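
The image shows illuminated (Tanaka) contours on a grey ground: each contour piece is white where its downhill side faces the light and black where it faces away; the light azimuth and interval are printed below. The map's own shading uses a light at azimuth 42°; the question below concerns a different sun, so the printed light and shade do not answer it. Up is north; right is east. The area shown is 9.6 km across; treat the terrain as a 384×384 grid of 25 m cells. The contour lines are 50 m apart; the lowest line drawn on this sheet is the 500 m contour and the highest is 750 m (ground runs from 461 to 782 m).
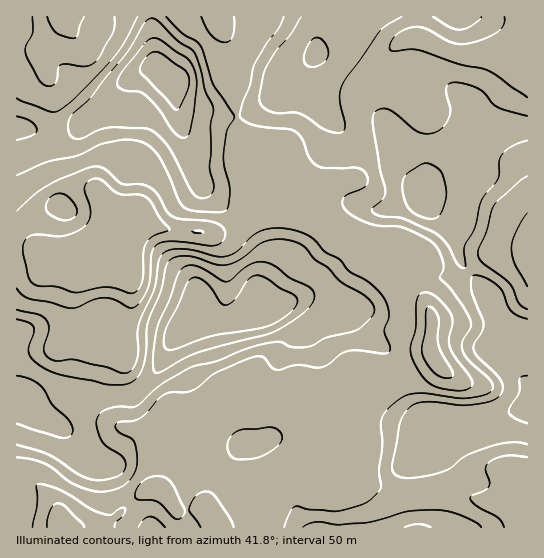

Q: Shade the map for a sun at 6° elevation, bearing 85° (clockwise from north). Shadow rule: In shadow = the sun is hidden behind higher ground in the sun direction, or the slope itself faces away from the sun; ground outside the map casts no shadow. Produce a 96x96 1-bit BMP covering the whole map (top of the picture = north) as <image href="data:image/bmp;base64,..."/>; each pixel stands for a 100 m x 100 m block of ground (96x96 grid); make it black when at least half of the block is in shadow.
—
<image width="96" height="96" href="data:image/bmp;base64,Qk2+BAAAAAAAAD4AAAAoAAAAYAAAAGAAAAABAAEAAAAAAIAEAAATCwAAEwsAAAIAAAAAAAAA////AAAAAAD+AAD8+AAAAAAAA/D+AAD48AAAAAAAA+D+AAB48AAAAAAAAwD+AABw4AAAAAAAAAB+AAAAYAAAAAAAAAAcAAAAAAAAAAAAAAAAAB4AAAAAAAAAAAAAAH8AAAAAAAAAAAAAAP8AAAAAAAAAAAAAAf8AAAAAAAAAAAAAAf8AAAAAAAAAAAAAAf8AAAAAAAAAAAAAAf8AAAAAAAAAAAAAAf8AAAAAAAAAAAAAAP8AAAAAAAAAAAAAB8YAAAAAAAAAAAAAH8AAAAAAAAAAAAAA/8AAAAAAAAAAAAAB/8AAAAAAAAAAAAAB/8AAAAAAAAAAAAADz4AAAAAAAAAAAAAPgAEAAAAAAAAAAAAPAAfAAAAAAAAAAAAeAA/gAAAAAAAAAAA8AAfgAAAAAAAAAAA8AAPwAAAAAAAGAAAYAADwAAAAAAAfAAAAAAB4AAAAAAD+AAAAAAA8AAAAAAH+AAA+AAAeAAAAAAP+AAD+AAAGAAAAAAf8AAD8AAAAAAAAAA/8AAD8AAAAAAAAAB/4AAD8AAAAAAAAAD/4AAD8AAAAAAAAAH/4AAD+AAAAAAAAAP/4AAD+AAAAAAGAA//4AAD+AAAAAAfgB//4AAD+AAAAAAfwB//4AAA8AAAAAAP4B//4AA4AAAAAAAP+B//4AH8AAAAAHAH+A//4AP8AADgAPAD/B//4Af/AADgAPgB/B/nwA//gAAAAfgA+D/BgA//gAAAAfgPgP+AAB//AAAAAfAfh/gAAB//AAAAAfAPD/AAAD//AAAAA+AAD/AAAD/+AAAAA+AAH+AAAH78AAAAB+AAf4AAAPz8AAAAB8AA/wAAAPz4AAAAAYAA/wAAAPz4AAAAAAAA/gAAAfx8AAAAAAAAfAAAAf48AAAAAAAAAAAAAf4cAGAAAAAAAAAAAf8IAfgAAAAAAAAAA/8AA/gAAAAAAAAAA/8AA/gAAAAAAAAAD/8AB/gAAA4AAAAADP8AA/gAAH4AAAAABH8AA/AAAP4AAAAABh/AA/AAAP4AAAAAAg/gAOAAAf4AAAAAAAPwAAAAAf4AAAAAAAAgAAAAA/4AAAAAAAAAAAAAA/wAAAAAAAAAAAAAA/wAAAAAAAAAAAAAB/wAAAAAAAAAAAAAB/wAAAAAAAAAAAAAB/wAAAAAAAAAAAAAB/wAAAAAAAAAAAAAD/wAAAAAAAAAAAAAD/wAAAgAAAAAAAAAD/gAABgAAAAAAAAAH/gAADgAAAAAAAAAH/wAAHgAAAAAAAAAP/wAAPAAAAAAAAAAf/wAAfAAAAAAAAAA//wAAfAAAAAAAAAB//gAAfAAAAAAAAAB//AAAfgAAAAAYAAD//AAAPgAAAAA4AAH//AAAPwAAAAB4AAP/+AAAH4AAAABwAAP/+AAAD8AAAABwAAH/+AAAB+AAAABgAAH/+AAAB+AAAABAAAH/+AAAA/AAAAAAAAH/+AAAAfgAAAAAAAD/+AAAAfwAAAD8AAD/+AAAAH4AAAD8AAD/+AAAAA4AAAD+AAD/+AAAAAAAAPD+AAD8+AAAAAAAAfA="/>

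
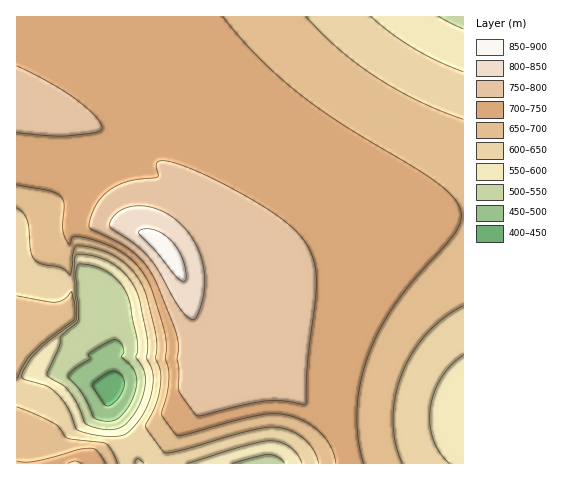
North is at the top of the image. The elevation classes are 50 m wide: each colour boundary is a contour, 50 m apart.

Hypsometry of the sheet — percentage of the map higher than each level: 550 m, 95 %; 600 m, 89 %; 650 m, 78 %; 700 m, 58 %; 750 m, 19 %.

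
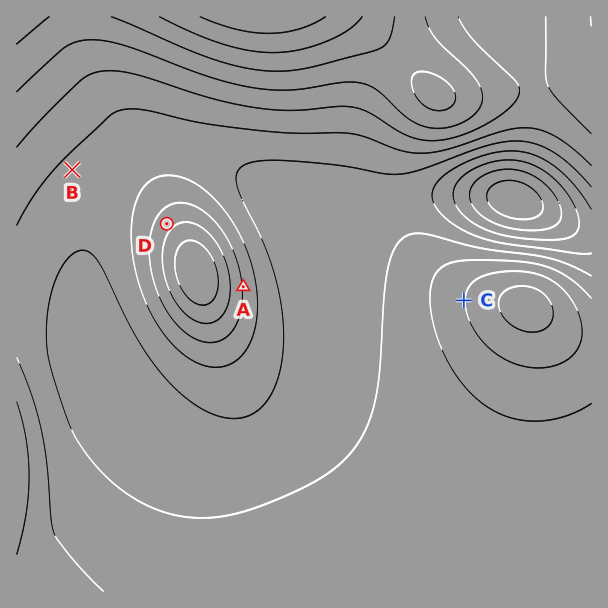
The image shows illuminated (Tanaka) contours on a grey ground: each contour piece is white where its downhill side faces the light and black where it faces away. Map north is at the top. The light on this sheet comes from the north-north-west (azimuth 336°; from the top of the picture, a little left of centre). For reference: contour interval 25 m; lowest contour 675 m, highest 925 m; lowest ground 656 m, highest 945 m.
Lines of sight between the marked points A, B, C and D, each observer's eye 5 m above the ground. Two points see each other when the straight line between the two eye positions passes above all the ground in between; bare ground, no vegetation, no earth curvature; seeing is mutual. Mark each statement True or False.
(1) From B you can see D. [True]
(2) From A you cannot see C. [False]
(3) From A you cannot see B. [True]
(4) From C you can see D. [False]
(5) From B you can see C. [False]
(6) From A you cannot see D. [True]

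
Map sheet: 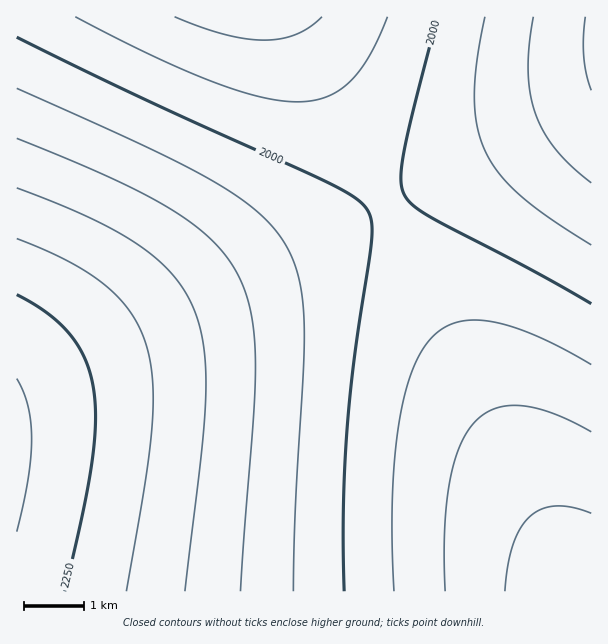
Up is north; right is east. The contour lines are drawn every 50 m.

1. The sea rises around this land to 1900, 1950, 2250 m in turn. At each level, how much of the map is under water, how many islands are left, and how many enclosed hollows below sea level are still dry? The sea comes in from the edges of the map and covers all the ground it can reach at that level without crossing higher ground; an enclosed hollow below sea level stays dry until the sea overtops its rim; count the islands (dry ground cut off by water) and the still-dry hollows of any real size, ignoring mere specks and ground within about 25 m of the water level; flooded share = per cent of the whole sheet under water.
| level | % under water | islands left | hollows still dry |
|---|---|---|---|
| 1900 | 8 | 0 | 0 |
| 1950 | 20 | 0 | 0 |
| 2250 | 94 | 0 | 0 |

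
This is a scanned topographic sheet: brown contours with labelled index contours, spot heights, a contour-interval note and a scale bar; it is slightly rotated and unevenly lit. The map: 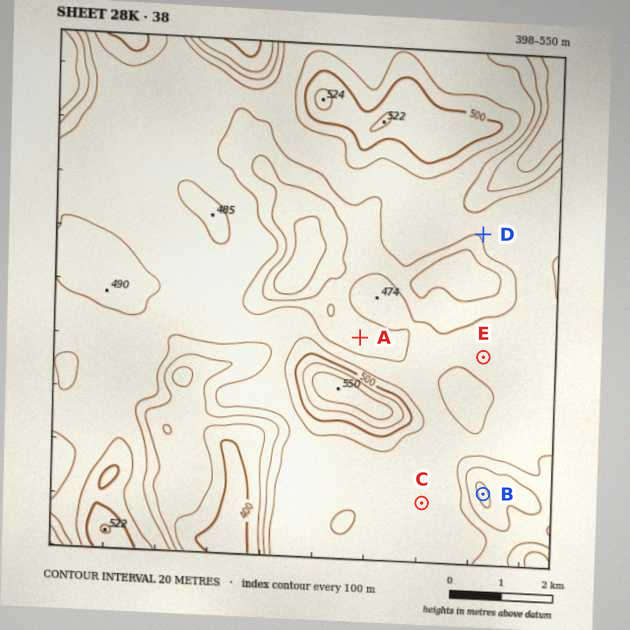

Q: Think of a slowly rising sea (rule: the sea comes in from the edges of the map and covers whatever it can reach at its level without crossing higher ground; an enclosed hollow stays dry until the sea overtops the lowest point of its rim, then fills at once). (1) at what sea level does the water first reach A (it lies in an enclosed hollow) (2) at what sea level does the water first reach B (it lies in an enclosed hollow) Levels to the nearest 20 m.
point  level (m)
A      460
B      440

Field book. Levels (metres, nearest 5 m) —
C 475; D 465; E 470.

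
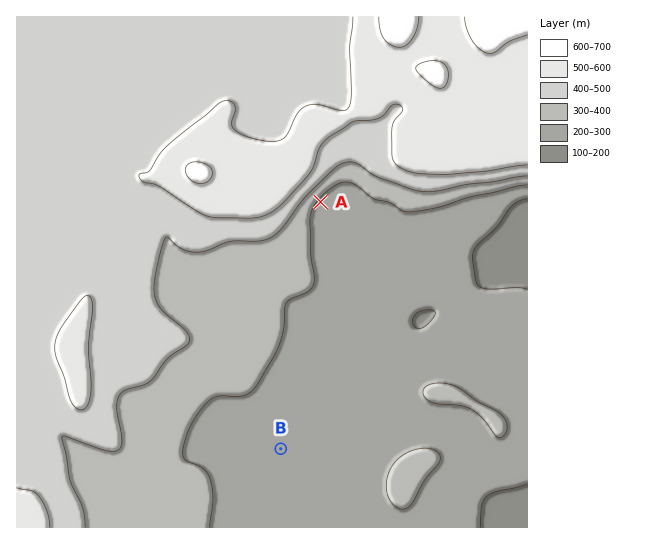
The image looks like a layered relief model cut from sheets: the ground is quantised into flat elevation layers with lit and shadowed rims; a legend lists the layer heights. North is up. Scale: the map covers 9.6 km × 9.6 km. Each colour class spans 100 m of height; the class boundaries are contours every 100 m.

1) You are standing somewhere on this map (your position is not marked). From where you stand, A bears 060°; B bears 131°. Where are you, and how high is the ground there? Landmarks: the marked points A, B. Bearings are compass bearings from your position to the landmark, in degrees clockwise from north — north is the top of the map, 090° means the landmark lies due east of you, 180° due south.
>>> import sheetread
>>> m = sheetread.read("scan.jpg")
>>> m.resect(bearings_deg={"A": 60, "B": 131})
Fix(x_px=126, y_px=314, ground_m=480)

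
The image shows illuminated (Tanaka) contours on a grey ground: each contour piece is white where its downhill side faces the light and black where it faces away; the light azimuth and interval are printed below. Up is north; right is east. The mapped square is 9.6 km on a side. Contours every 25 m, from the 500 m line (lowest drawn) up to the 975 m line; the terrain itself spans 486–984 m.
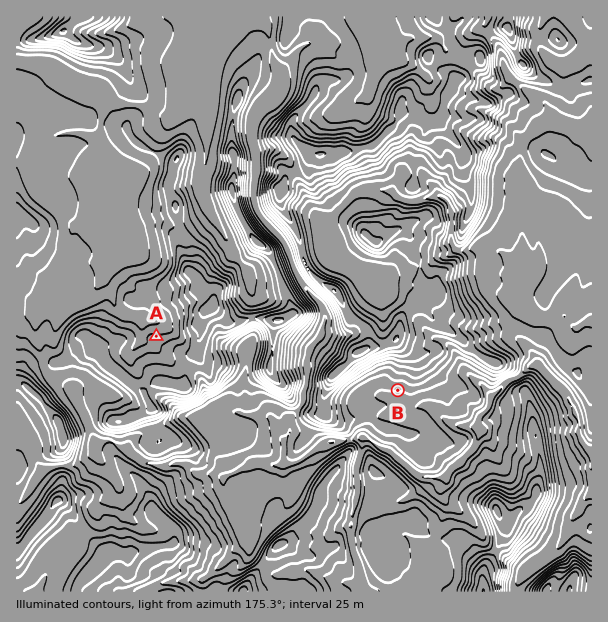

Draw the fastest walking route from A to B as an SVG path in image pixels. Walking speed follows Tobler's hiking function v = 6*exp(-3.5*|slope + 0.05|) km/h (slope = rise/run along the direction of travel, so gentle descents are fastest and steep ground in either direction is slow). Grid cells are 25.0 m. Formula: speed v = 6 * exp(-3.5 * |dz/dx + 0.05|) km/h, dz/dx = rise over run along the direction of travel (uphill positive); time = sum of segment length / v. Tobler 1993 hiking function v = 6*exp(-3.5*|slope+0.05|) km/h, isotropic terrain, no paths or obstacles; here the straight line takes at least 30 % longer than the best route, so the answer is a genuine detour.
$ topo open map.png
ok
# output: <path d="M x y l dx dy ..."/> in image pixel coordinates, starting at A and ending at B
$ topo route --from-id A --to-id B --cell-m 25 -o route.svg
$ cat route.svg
<path d="M156 336l29 29 6 3 12 12 3 6 1 1 3 2 3 0 15-8 6 0 9 5 8 7 3 2 6 0 30 15 4 0 3 1 3 8 6 6 12 6 24 0 3-2 2-1 3-6 3-3 6-3 4-5 24-12 8-7 3-2"/>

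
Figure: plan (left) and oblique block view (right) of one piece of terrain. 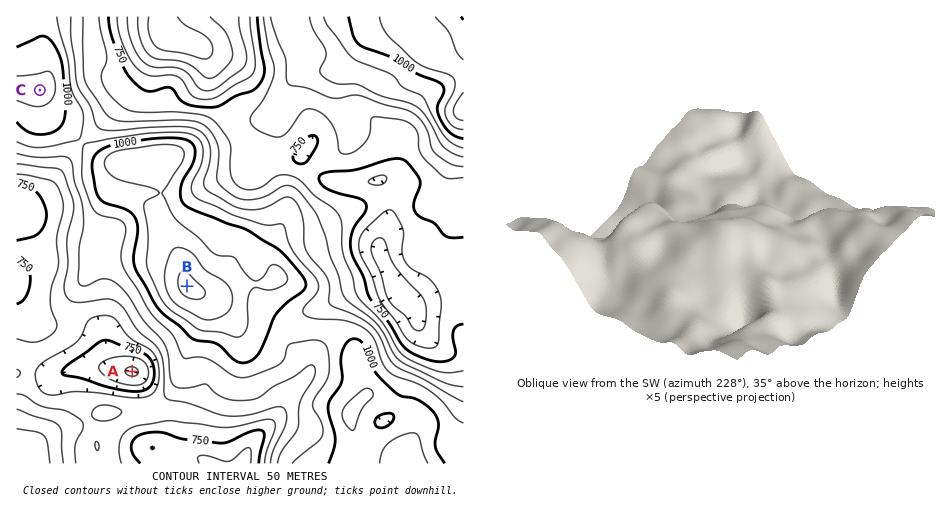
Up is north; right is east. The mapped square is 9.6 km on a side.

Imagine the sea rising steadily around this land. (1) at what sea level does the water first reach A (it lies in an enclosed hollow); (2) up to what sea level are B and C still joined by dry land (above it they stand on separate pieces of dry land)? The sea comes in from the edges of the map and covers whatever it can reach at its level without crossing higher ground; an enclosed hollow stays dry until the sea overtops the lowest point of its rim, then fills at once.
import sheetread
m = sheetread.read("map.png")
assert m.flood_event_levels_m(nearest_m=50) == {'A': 800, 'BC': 950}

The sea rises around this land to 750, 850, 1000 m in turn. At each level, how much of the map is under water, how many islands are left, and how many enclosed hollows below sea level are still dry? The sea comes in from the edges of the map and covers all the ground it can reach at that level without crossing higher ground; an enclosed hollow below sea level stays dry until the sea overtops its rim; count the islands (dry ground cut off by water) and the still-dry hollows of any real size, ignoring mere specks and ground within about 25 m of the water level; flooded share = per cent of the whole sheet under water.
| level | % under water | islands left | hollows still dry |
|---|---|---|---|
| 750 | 16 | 0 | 1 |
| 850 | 46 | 0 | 0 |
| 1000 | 79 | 1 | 0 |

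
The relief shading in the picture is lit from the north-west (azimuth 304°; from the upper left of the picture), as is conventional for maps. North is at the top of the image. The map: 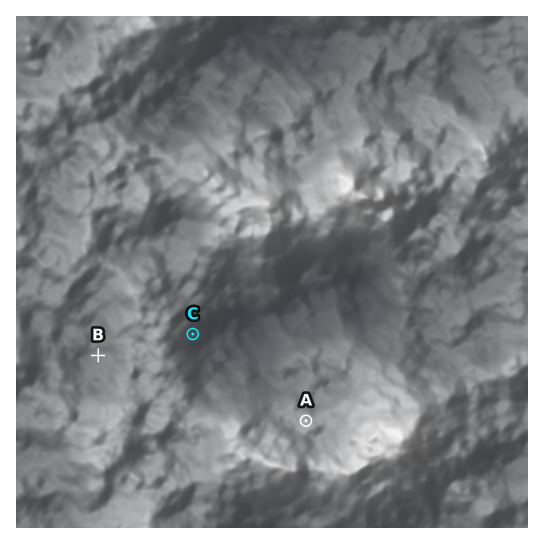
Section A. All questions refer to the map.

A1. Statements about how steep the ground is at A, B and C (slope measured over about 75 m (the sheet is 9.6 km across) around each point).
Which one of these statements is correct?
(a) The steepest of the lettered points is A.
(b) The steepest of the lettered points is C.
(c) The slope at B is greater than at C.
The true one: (b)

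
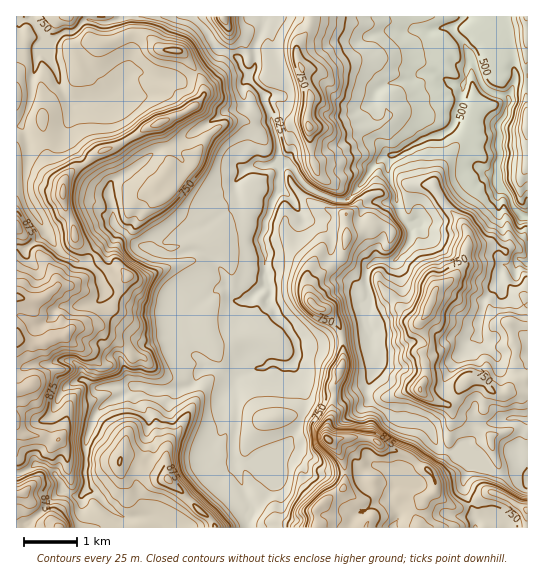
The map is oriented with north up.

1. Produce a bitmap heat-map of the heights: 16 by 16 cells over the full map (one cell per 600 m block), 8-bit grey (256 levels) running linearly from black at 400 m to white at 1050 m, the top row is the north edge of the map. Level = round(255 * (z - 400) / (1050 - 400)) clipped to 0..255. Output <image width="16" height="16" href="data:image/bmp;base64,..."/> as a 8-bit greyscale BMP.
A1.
<image width="16" height="16" href="data:image/bmp;base64,Qk02BQAAAAAAADYEAAAoAAAAEAAAABAAAAABAAgAAAAAAAABAAATCwAAEwsAAAABAAAAAAAAAAAAAAEBAQACAgIAAwMDAAQEBAAFBQUABgYGAAcHBwAICAgACQkJAAoKCgALCwsADAwMAA0NDQAODg4ADw8PABAQEAAREREAEhISABMTEwAUFBQAFRUVABYWFgAXFxcAGBgYABkZGQAaGhoAGxsbABwcHAAdHR0AHh4eAB8fHwAgICAAISEhACIiIgAjIyMAJCQkACUlJQAmJiYAJycnACgoKAApKSkAKioqACsrKwAsLCwALS0tAC4uLgAvLy8AMDAwADExMQAyMjIAMzMzADQ0NAA1NTUANjY2ADc3NwA4ODgAOTk5ADo6OgA7OzsAPDw8AD09PQA+Pj4APz8/AEBAQABBQUEAQkJCAENDQwBEREQARUVFAEZGRgBHR0cASEhIAElJSQBKSkoAS0tLAExMTABNTU0ATk5OAE9PTwBQUFAAUVFRAFJSUgBTU1MAVFRUAFVVVQBWVlYAV1dXAFhYWABZWVkAWlpaAFtbWwBcXFwAXV1dAF5eXgBfX18AYGBgAGFhYQBiYmIAY2NjAGRkZABlZWUAZmZmAGdnZwBoaGgAaWlpAGpqagBra2sAbGxsAG1tbQBubm4Ab29vAHBwcABxcXEAcnJyAHNzcwB0dHQAdXV1AHZ2dgB3d3cAeHh4AHl5eQB6enoAe3t7AHx8fAB9fX0Afn5+AH9/fwCAgIAAgYGBAIKCggCDg4MAhISEAIWFhQCGhoYAh4eHAIiIiACJiYkAioqKAIuLiwCMjIwAjY2NAI6OjgCPj48AkJCQAJGRkQCSkpIAk5OTAJSUlACVlZUAlpaWAJeXlwCYmJgAmZmZAJqamgCbm5sAnJycAJ2dnQCenp4An5+fAKCgoAChoaEAoqKiAKOjowCkpKQApaWlAKampgCnp6cAqKioAKmpqQCqqqoAq6urAKysrACtra0Arq6uAK+vrwCwsLAAsbGxALKysgCzs7MAtLS0ALW1tQC2trYAt7e3ALi4uAC5ubkAurq6ALu7uwC8vLwAvb29AL6+vgC/v78AwMDAAMHBwQDCwsIAw8PDAMTExADFxcUAxsbGAMfHxwDIyMgAycnJAMrKygDLy8sAzMzMAM3NzQDOzs4Az8/PANDQ0ADR0dEA0tLSANPT0wDU1NQA1dXVANbW1gDX19cA2NjYANnZ2QDa2toA29vbANzc3ADd3d0A3t7eAN/f3wDg4OAA4eHhAOLi4gDj4+MA5OTkAOXl5QDm5uYA5+fnAOjo6ADp6ekA6urqAOvr6wDs7OwA7e3tAO7u7gDv7+8A8PDwAPHx8QDy8vIA8/PzAPT09AD19fUA9vb2APf39wD4+PgA+fn5APr6+gD7+/sA/Pz8AP39/QD+/v4A////AMezl5qZp4FphcnBsrCfiZG/o5artIVkY2qZvrGxlHxpwrqVr6ZzYmNjpsy1i21uY8uzg4yCe2Bqa5SMb2h6c2verYl1cGddXFx2d2SPhYV938y5nXdjYVxZaHRbiXdqc+HYxqhtZGBbXYRnYJSDZnDd1764eWZgVm+MXWR9mGdYwLy2l3JqZVhmem1WVXJwS6+9m4d6a2VYYGh2ZkNaVC+nxZSVn3thW1JgVktOTCoknq20oJqZZldUd1c0OTclLpmWmai5noBkaYNRQTMqKC+XkI+QnLCFXWuCUUE2KScnjpGZlaKfbF52fVZDMyslL4qRlJWTdXRib3FQPjEqLjY="/>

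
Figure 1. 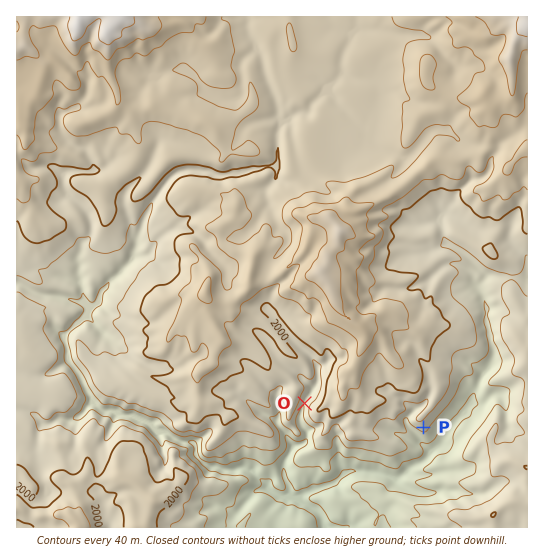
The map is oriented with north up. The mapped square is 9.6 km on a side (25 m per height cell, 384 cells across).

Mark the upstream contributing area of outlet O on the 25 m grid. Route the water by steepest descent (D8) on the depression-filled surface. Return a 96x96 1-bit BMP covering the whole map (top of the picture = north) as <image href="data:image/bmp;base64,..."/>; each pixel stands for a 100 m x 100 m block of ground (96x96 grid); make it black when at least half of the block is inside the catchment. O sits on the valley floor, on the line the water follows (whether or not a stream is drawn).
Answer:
<image width="96" height="96" href="data:image/bmp;base64,Qk2+BAAAAAAAAD4AAAAoAAAAYAAAAGAAAAABAAEAAAAAAIAEAAATCwAAEwsAAAIAAAAAAAAA////AAAAAAAAAAAAAAAAAAAAAAAAAAAAAAAAAAAAAAAAAAAAAAAAAAAAAAAAAAAAAAAAAAAAAAAAAAAAAAAAAAAAAAAAAAAAAAAAAAAAAAAAAAAAAAAAAAAAAAAAAAAAAAAAAAAAAAAAAAAAAAAAAAAAAAAAAAAAAAAAAAAAAAAAAAAAAAAAAAAAAAAAAAAAAAAAAAAAAAAAAAAAAAAAAAAAAAAAAAAAAAAAAAAAAAAAAAAAAAAAAAAAAAAAAAAAAAAAAAAAAAAAAAAAAAAAAAAAAAAAAAAAAAAAAAAAAAAAAAAAAAAAAAAAAAAAAAAAAAAAAAAAAAAAAAAAAAAAAAAAAAAAAAAAAAAAAAAAAAAAAAAAAAAAgAAAAAAAAAAAAAADwAAAAAAAAAAAAAAP+AAAAAAAAAAAAAAP+AAAAAAAAAAAAAAP+AAAAAAAAAAAAAAP/AAAAAAAAAAAAAAf/AAAAAAAAAAAAAB//gAAAAAAAAAAAAH//gAAAAAAAAAAAAP//wAAAAAAAAAAAAf//wAAAAAAAAAAAAf//4AAAAAAAAAAAA///4AAAAAAAAAAAf///4AAAAAAAAAAA////4AAAAAAAAAAB////4AAAAAAAAAAB////gAAAAAAAAAAD////AAAAAAAAAAAD///+AAAAAAAAAAAD///8AAAAAAAAAAAAH//8AAAAAAAAAAAAD//8AAAAAAAAAAAAB//4AAAAAAAAAAAAB//4AAAAAAAAAAAAAD/wAAAAAAAAAAAAAB/gAAAAAAAAAAAAAA/gAAAAAAAAAAAAAAPwAAAAAAAAAAAAAAHwAAAAAAAAAAAAAAD4AAAAAAAAAAAAAAD8AAAAAAAAAAAAAAB8AAAAAAAAAAAAAAB8AAAAAAAAAAAAAAB+AAAAAAAAAAAAAAA8AAAAAAAAAAAAAAA4AAAAAAAAAAAAAAAAAAAAAAAAAAAAAAAAAAAAAAAAAAAAAAAAAAAAAAAAAAAAAAAAAAAAAAAAAAAAAAAAAAAAAAAAAAAAAAAAAAAAAAAAAAAAAAAAAAAAAAAAAAAAAAAAAAAAAAAAAAAAAAAAAAAAAAAAAAAAAAAAAAAAAAAAAAAAAAAAAAAAAAAAAAAAAAAAAAAAAAAAAAAAAAAAAAAAAAAAAAAAAAAAAAAAAAAAAAAAAAAAAAAAAAAAAAAAAAAAAAAAAAAAAAAAAAAAAAAAAAAAAAAAAAAAAAAAAAAAAAAAAAAAAAAAAAAAAAAAAAAAAAAAAAAAAAAAAAAAAAAAAAAAAAAAAAAAAAAAAAAAAAAAAAAAAAAAAAAAAAAAAAAAAAAAAAAAAAAAAAAAAAAAAAAAAAAAAAAAAAAAAAAAAAAAAAAAAAAAAAAAAAAAAAAAAAAAAAAAAAAAAAAAAAAAAAAAAAAAAAAAAAAAAAAAAAAAAAAAAAAAAAAAAAAAAAAAAAAAAAAAAAAAAAAAAAAAAAAAAAAAAAAAAAAAAAAAAAAAAAAAAAAAAAAAAAAAAAAAAAAAAAAAAAAAAAAAAAAAAAAAAAAAAAAAAAAAAA="/>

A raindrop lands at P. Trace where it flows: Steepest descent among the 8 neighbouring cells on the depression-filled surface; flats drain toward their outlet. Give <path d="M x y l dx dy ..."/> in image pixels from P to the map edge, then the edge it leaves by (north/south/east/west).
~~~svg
<path d="M423 427l0 6-2 2 0 7 8 8 1 0 0 4-5 7-4 2-3 0-5 3-15 13-19-5-1-1-7 0-1-2-21 0-8 6-7 6-7 3-4 0-4 3-5 0-12 6 0 4 1 3 7 5 4 2 7 6 2 7 0 5"/>
exit: south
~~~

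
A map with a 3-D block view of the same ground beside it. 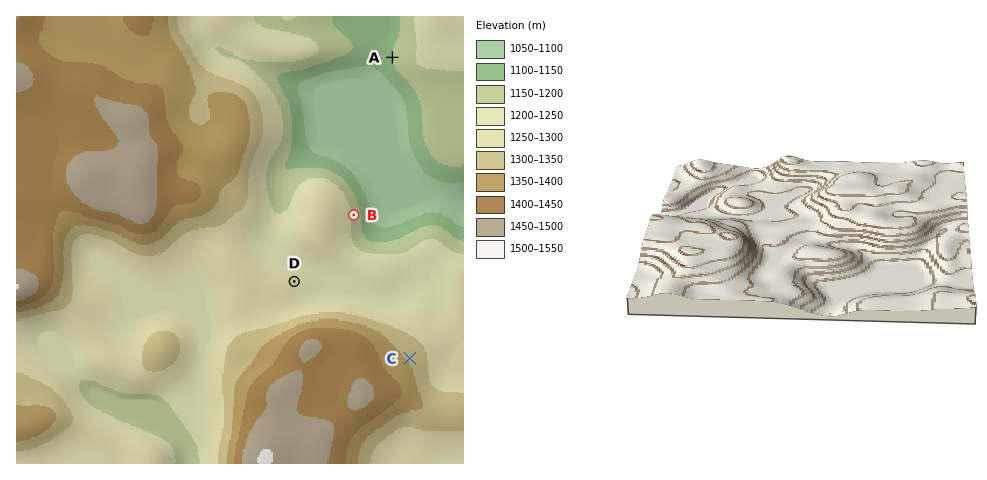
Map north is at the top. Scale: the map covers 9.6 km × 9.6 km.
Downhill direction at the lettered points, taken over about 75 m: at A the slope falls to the W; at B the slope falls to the E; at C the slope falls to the NE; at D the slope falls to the NE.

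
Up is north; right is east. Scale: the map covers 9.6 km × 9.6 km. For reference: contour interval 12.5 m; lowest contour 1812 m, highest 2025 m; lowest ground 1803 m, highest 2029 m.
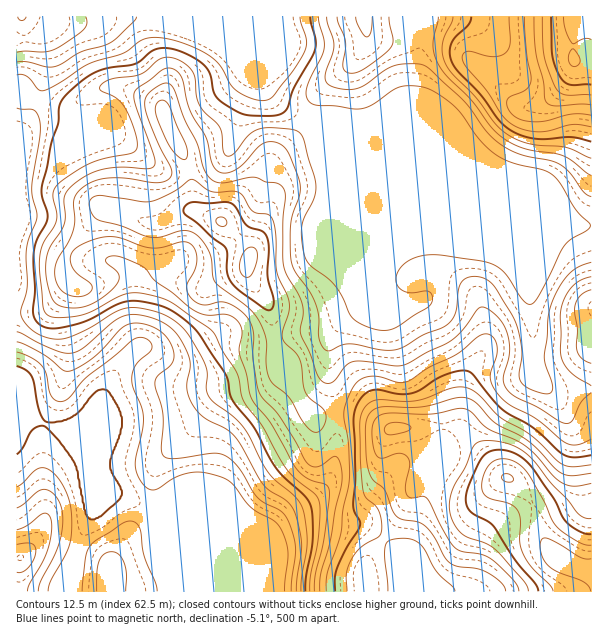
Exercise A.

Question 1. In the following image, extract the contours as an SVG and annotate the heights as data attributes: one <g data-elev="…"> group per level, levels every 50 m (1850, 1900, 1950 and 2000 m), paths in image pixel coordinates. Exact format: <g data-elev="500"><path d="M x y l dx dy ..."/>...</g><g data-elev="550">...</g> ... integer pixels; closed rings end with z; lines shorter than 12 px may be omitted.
<g data-elev="1850"><path d="M27 591l3-7 12-21 6-14 3-16 0-14-3-5-4-1-16 12-11 5"/><path d="M17 332l36 17 16 4 6-1 8-4 29-25 14-8 11 0 15 3 11 5 10 7 9 11 7 18 1 9-3 21 2 9 5 9 10 11 21 10 8 6 7 10 23 40 7 7 17 10 7 9 5 18 3 17-6 46"/><path d="M137 17l-3 4-23 21-7 4-23 6-24 14-9 1-21-5-10 0"/></g><g data-elev="1900"><path d="M591 262l-13 5-10 8-9 13-8 18-3 11-1 21-3 18 1 9 8 21-1 5-3 3-6-1-10-3-8-4-4-4-2-8 3-24-6-27-22-37-8-7-7-2-11 0-7 5-3 8-2 22-7 11-8 5-19 8-18 11-9 3-9 0-38-6-21 7-4-4-4-8 0-22-4-15-7-12-13-18-4-11 0-39 8-25 1-9-2-12-11-26-9-7-6-1-6 0-8 5-13 15-8 7-9 4-9-1-4-4-3-4-6-27-16-27-7-29-5-9-7-4-7 1-28 21-2 5 1 7 18 51 2 12-6 4-29-2-21 3-16 8-15 11-4 9 1 18-1 8-14 24-4 10 0 17 4 19 6 9 10 4 15 0 15-5 14-11 9-10-1-8-12-12 2-4 8-1 12 4 16 7 11 14 40 30 12 4 20 0 10 6 4 5 1 6-3 16 1 6 6 18 3 20 3 8 19 23 26 47 12 9 17 6 3 4 0 9-4 35-10 42-1 16"/><path d="M327 17l7 28-1 8-8 22 1 6 3 4 13 4 14 0 9-4 19-14 9-5 14-2 16 1 8 5 33 31 22 30 11 10 10 8 12 5 32 7 9 3 10 9 14 19 7 5"/></g><g data-elev="1950"><path d="M388 591l-3-34 1-12 4-5 14-2 9 2 8 5 15 25 17 17 2 4"/><path d="M591 465l-19 2-11-3-28-27-32-19-22-23-12-7-8-1-7 1-36 13-14 0-22-1-9 2-8 8-3 10 2 59 3 17 10 9 4 7 3 18-2 6-18 11-10 11-6 15 1 18"/><path d="M244 276l4 1 2-1 5-9 2-13-3-6-5-1-3 2-5 9-1 11z"/><path d="M219 225l3 2 4-2 1-3-2-3-4-2-5 2 0 3z"/><path d="M509 17l1 25-1 6-3 5-6 3-8 1-24-6-4 2-2 4 4 9 21 26 14 22 12 11 18 6 15 0 27-7 18 3"/></g><g data-elev="2000"><path d="M591 534l-12-3-13-10-13-24-20-29-11-10-10-6-11-2-10 1-8 5-5 9-10 23-2 10 1 8 6 7 15 8 6 5 21 34 20 24 3 7"/><path d="M551 17l1 38 8 21 4 6 5 2 22 1"/></g>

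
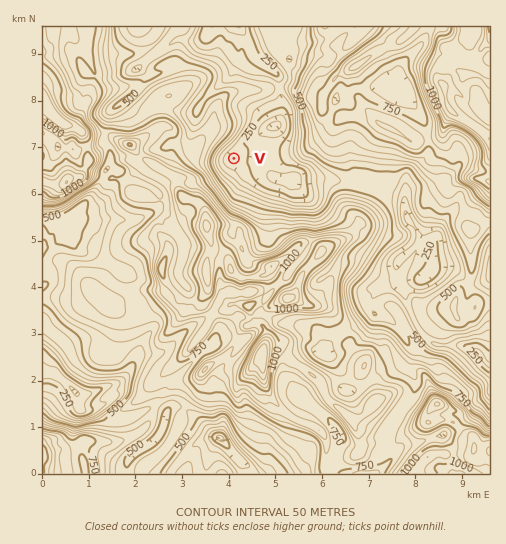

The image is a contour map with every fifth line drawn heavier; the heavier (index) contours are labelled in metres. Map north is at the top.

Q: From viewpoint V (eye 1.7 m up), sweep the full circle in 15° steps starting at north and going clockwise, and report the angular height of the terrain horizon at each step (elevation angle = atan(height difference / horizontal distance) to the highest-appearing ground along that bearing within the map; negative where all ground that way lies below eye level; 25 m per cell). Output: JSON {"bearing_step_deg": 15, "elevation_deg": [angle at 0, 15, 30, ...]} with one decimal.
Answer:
{"bearing_step_deg": 15, "elevation_deg": [17.4, 7.7, 3.7, 10.0, 13.1, 11.5, 8.7, 4.9, 10.3, 16.3, 18.2, 18.5, 23.6, 28.9, 33.0, 32.8, 31.8, 28.0, 27.8, 29.0, 29.5, 29.3, 27.8, 24.1]}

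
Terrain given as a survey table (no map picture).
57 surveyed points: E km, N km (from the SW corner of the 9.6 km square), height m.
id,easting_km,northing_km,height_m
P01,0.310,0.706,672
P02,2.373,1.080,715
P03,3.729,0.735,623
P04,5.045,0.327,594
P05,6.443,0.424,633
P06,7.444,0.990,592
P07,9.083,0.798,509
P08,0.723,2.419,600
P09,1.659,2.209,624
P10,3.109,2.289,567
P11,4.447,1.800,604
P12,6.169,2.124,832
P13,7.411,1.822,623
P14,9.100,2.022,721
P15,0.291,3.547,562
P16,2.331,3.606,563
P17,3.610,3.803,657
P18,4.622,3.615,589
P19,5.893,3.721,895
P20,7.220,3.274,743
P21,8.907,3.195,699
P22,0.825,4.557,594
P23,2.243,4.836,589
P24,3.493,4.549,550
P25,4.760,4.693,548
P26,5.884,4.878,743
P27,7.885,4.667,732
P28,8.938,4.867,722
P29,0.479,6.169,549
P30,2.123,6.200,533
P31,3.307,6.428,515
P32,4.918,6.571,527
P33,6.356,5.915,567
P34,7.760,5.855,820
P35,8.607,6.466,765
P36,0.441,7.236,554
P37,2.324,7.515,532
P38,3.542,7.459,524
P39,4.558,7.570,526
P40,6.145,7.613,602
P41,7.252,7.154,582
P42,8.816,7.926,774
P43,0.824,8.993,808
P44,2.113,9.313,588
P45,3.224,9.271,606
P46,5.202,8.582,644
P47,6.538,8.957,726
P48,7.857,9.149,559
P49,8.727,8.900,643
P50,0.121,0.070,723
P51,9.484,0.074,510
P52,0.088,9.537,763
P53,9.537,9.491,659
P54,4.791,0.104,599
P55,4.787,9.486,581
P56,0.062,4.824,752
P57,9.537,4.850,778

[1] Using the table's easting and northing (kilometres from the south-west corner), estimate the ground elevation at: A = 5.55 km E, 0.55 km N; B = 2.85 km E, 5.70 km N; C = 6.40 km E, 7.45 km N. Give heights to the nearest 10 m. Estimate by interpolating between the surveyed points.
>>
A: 700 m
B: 570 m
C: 560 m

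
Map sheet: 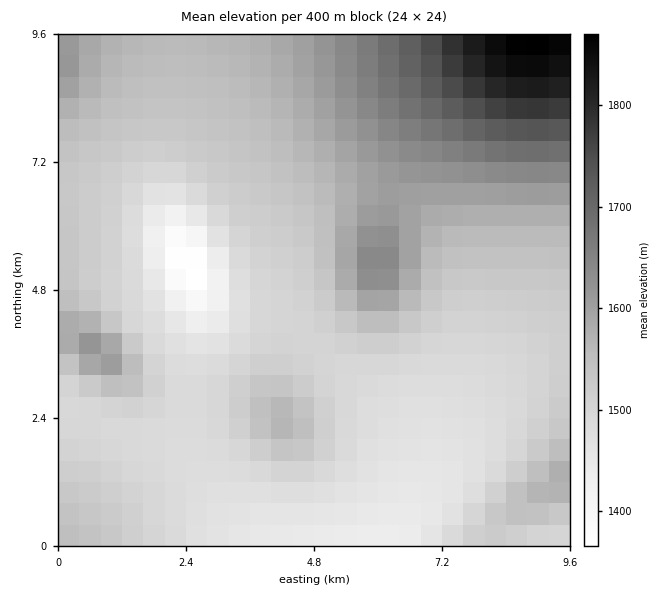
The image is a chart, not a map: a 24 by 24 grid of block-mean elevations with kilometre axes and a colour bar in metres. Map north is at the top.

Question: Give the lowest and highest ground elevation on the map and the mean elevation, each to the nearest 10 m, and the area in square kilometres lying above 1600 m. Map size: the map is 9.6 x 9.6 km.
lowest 1350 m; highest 1880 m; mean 1540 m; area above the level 16.1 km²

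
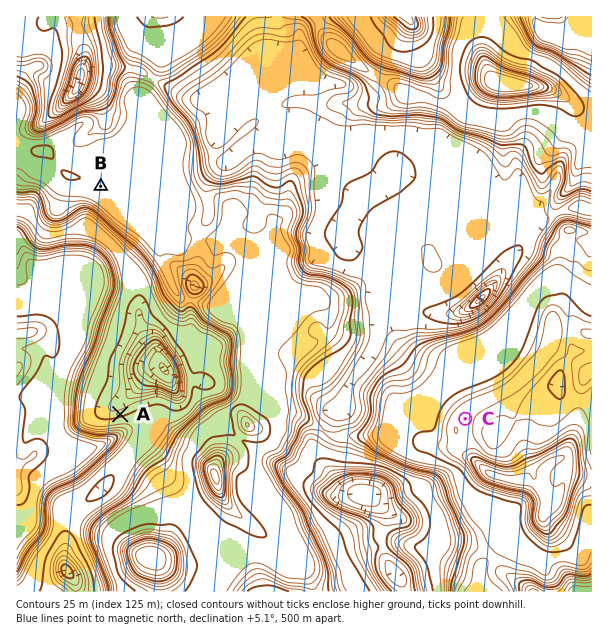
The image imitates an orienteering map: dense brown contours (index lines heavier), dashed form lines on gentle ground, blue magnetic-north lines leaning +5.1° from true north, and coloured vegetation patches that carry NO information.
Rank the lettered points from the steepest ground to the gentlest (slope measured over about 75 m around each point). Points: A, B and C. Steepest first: A C B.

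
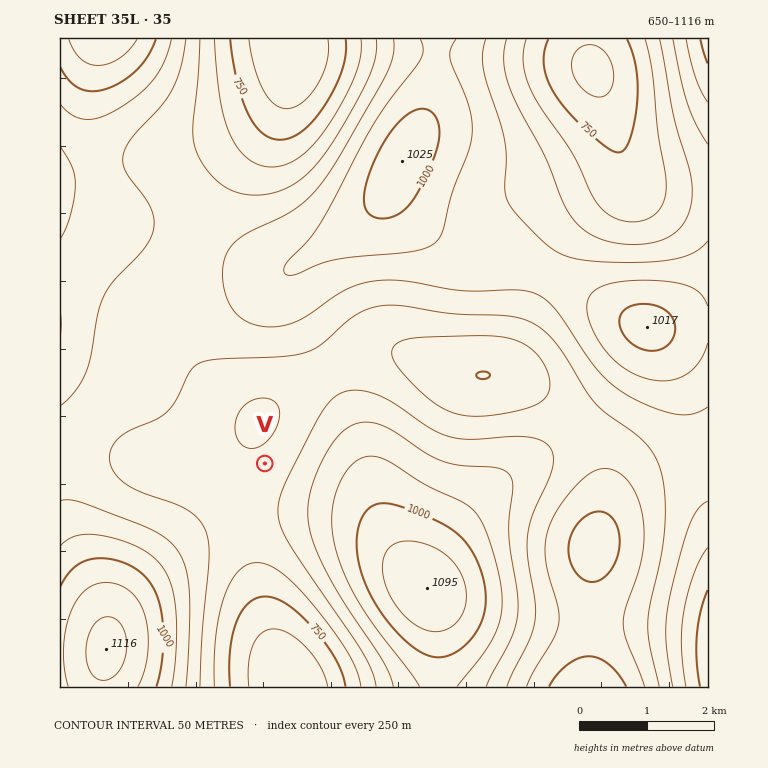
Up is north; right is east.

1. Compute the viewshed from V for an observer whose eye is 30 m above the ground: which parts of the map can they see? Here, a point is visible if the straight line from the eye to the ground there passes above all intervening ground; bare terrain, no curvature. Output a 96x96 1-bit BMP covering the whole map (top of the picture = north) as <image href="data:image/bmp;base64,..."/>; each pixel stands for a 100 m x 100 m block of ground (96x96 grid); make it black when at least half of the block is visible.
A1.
<image width="96" height="96" href="data:image/bmp;base64,Qk2+BAAAAAAAAD4AAAAoAAAAYAAAAGAAAAABAAEAAAAAAIAEAAATCwAAEwsAAAIAAAAAAAAA////AAAAAAAAAf4AAAAAAAAAAAAAA/4AAAAAAAAAAAAAB/4AAAAAAAAAAAAAD/4AAAAAAAAAAAAAH/4AAAAAAAAAAAAAH/4AAAAAAAAAAAAAP/4AAAAAAAAAAAAAP/4AAAAAAAAAAAAAf/4AAAAAAAAAAAAAf/4AAAAAAAAAAAAA//4AAAAAAAAAAAAA//4AAAAAAAAAAAAA//8AAAAAAAAAAAAB//8AAAAAAAAAAAAB//8AAAAAAAAAAAAD//8AAAAAAAAAAAAD//8AAB8AAAAAAAAD//+AAD8AAAAAAAAH//+AAH+AAAAAAAAH//+AAP8AAAAAAAAP//+AAf8AAAAAAAAP///AA/4AAAAAAAAP///AB/wAAAAAAAAf///gH/gAAAAAAAAf///wP/AAAAAAAAA///////AAAAAAAAA//////+AAAAAAAAB//////+AAAAAAAAB//////+AAAAAAAAB//////+AAAAAAAAD//////+AAAAAAAAD//////+AAAAAAAAD//////+AAAAAAAAD//////+AAAAAAAAD//////+AAAAAAAAD//////8AAAAAAAAD//////8AAAAAAAAD//////8AAAAAAAAD//////4AAAAAAAAD//////4AAAAAAAAD//////4AAAAAAAAD//////wAAAAAAAAD//////wAAAAAAAAD//////wAAAAAAAAD//////wAAAAAAAAD//////wAAAAAAAAD//////wAAAAAAAAD//////wAAAAAAAAD/+H///4AAAAAAAAD/+D///4AAAAAAAAD/8B///8AAAAAAAAD/8A///+AAAAAAAAD/8Af///AAAAAAAAD/+Af///gAAAAAAAD/+AP///4AAAAAAAD//AH////AAAAAAAD//gB/////AAAAAAD//gAf////8AAAAAD//wAD/////AAAAAA//4AAf////4AAAAAf/4AAH////8AAAAAP/4AAB////8AAAAAP/8AAA///+AAAAAAH/8AAAf//wAAAAAAD/4AAAf//AAAAAAAD/4AAAP/+AAAAAAAB/4AAAH/8AAAAAAAA/4AAAD/4AAAAAAAAPwAAAD/wAAAAAAAABAAAAB/gAAAAAAAAAAAAAA/AAAAAAAAAAAAAAAeAAAAAAAAAAAAAAAAAAAAAAAAAAAAAAAAAAAAAAAAAAAAAAAAAAAAAAAAAAAAAAAAAAAAAAAAAAAAAAAAAAAAAAAAAAAAAAAAAAAAAAAAAAAAAAAAAAAAAAAAAAAAAAAAAAAAAAAAAAAAAAAAAAAAAAAAAAAAAAAAAAAAAAAAHwAAAAAAAAAAAAAAf4AAAAAAAAAAAAAA/4AAAAAAAAAAAAAB/8AAAAAAAAAAAAAD/8AAAAAAAAAAAAAD/+AAAAAAAAAAAAAD/+AAAAAAAAAAAAAD//AAAAAAAAAAAAAB//AAAAAAAAAAAAAB//AAAAAAAAAAAAAA//gAAAAAAAAAAAAA//gAAAAAAAAAAAAAf/gAAAAAAAAAAAAAf/gAAAAAAAAAAAAA="/>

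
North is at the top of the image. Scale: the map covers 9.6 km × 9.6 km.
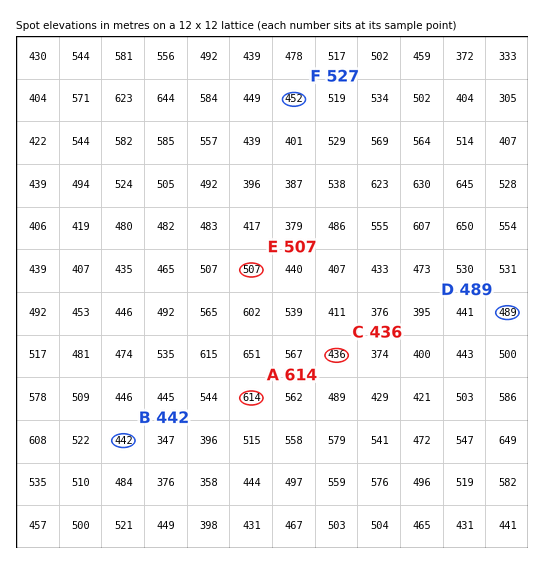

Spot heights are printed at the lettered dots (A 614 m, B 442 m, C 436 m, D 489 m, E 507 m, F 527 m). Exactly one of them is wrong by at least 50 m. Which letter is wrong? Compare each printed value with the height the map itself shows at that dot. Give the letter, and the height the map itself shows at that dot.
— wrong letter F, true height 452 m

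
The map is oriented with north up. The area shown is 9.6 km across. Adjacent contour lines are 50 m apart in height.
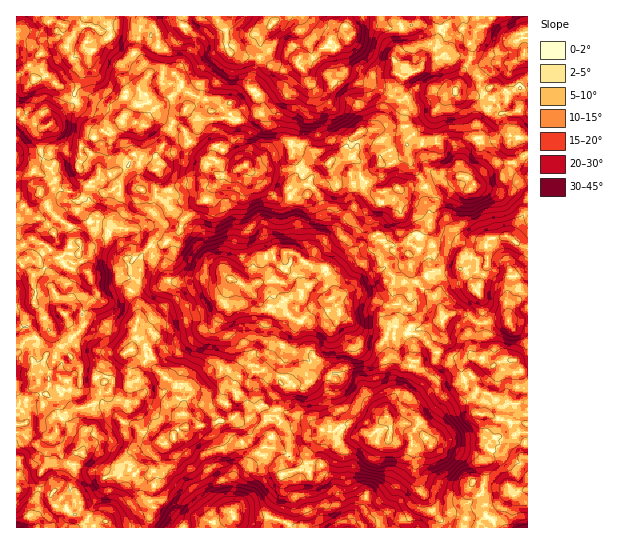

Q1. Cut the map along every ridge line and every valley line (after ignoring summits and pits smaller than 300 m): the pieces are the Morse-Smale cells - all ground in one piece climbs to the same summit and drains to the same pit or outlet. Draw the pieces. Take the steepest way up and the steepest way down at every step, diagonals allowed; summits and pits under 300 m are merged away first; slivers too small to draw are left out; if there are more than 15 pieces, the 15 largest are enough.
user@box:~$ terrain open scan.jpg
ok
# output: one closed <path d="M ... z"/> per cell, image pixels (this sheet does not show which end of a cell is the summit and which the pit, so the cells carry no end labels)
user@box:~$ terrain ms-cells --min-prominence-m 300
<path d="M229 16l-28 0-10 4-6 9 0-8 8-4-11-1-17 8-14 9-18-6-22 0-3-2 3 10-22 19-1 11-12 24-3 14-33 28 0 19 5 15 7 5 4 16 6 5 16 4 6 6 1 8 5 6 7 0-4-2-5-14 0-12 3-4 8-6 7 0 8-4 6 12-1 12-7 14-7 6-8 0 0 10-4 10-6 6-6 0 1 2 15-1 9-5 3-8 5-3 21 3 5 8 9 8 6-4 10 1 15-13 3-10 9-8 3-6 12-8 4-9 8-9-1-6 12 0 16-10 31 32 29-1 11-12 9-4 5-5 0-4 7 13 15 0 9-5 17 13 19-4-3 13 5 8 3 18 5 10 0 6 7 4 5-12 8-10-9-15-12-11-6-10 22-1 10-5 13-2 12-5 8 1 8 7 11-12 12-8 18-1 13-9 0-27-10 10-3-2-1 1-2-2 1-12-2-1 2-7-16-1-7-2-6-5-5-9-20-1-4-4-10 3-7-3-24-1-9 8-7 1-28-16-9-1-17-13-1-11-6-10 10-12-8 0-18 12-6 7-14 1-4 6-14 6-9-2-16-10-12 0-16-4-3-6 0-24z"/><path d="M527 213l-6 5-5 12-6 6-21 3-4 8-6 1-7 7-1 10-6 4-12 3-22 0-2-14-4-6-10-5-6 7 2 15 4 12 20 17 5 8 3 13-27 12-3 10 0 20-5 18-4 8-9 8-7 11-1 11-14 18-16-4-8-6-7 0-7 6-12 0-15 26 1 13-11-1-15 6-9-14-13-6-6-6-4-7-2-11-14-15-9 5-5-1-15 5-25 3-6 5-2 7-9 5-7 14 0 7-8 9 4 8-2 14 2 10-4 8-1 12 379 1z"/><path d="M103 16l-87 1 1 511 130 0 2-13 4-8-2-5 2-19-4-8 8-9 0-7 7-14 9-5 2-7 10-7-2-13 1-10 5-6-1-10-22-8-10-10-5-18-4-3-15 1 4-10-1-10 4-11 0-13-4-15 6-21-1-10 8-13-8-7-5-8-12-3-12 1-5 10-12 6-12 0-1-2 6 0 6-6 4-10 0-10-10-6-3-10-6-6-16-4-6-5-4-16-7-5-5-15 0-19 33-28 3-14 12-24 1-11 22-19-2-8z"/><path d="M407 244l-20 1-12 8-15 14-7 18-7 7-12 5-1-8-6-15-6-5-7 0-23-17-22 1-4 9 8 17-27 8-16-8-13 2-12-2-35 2-3-3-3-11-8-6-7-14-9 12 1 10-6 21 4 15 0 13-4 11 1 10-4 10 15-1 4 3 5 18 10 10 22 8 1 10-5 6-1 10 3 14 20-2 15-5 5 1 9-5 11 4 15-15 2 0 10 6 6-2 11 6 17 4 16 12 12 0 7-6 7 0 8 6 16 4 14-18 1-11 7-11 9-8 4-8 5-18 0-20 3-10 27-12-3-13-5-8-20-17-4-12 0-12-3-3z"/><path d="M527 16l-297 0-3 7 0 24 3 6 16 4 12 0 16 10 9 2 14-6 4-6 14-1 6-7 18-12 8 0-10 12 6 10 1 11 17 13 9 1 28 16 7-1 9-8 24 1 7 3 10-3 4 4 20 1 5 9 6 5 7 2 19 0-5 8 2 1-1 9 2 0 4 6 10-11z"/><path d="M246 165l-16 10-12 0 1 6-8 9-4 9-8 4-16 18-3 10-15 13-10-1-6 3 4 11 11 10 3 11 3 3 12 0 8-2 27 2 13-2 20 8 7-4 14-2 2-2-8-17 4-9 22-1 23 17 7 0 6 5 6 15 1 8 12-5 7-7 7-18 15-14 12-8 21-2 0-6-5-10-3-18-5-8 3-13-19 4-17-13-9 5-15 0-7-13 0 4-5 5-9 4-11 12-29 1z"/><path d="M463 176l-5 0-12 5-9 0-14 7-23 2 19 20 9 15-8 10-4 12 12 8 3 17 22 0 14-4 4-3 1-10 7-7 6-1 4-8 21-3 6-6 5-12 7-5-1-28-6 0-10 6-10 1-27-7-5-6z"/><path d="M263 405l-2 0-15 15-10-3 13 14 2 11 4 7 6 6 13 6 9 14 15-6 11 2-1-14 8-11 7-16-16-11-17-4-11-6-6 2z"/><path d="M527 155l-12 8-18 1-12 8-12 13 28 7 10-1 10-6 6 0z"/>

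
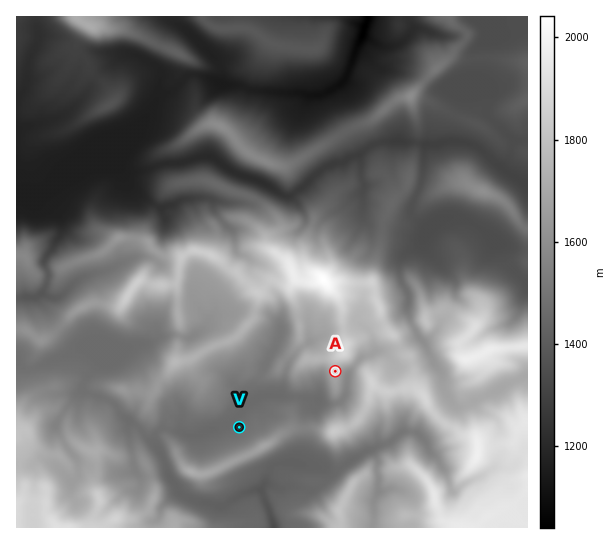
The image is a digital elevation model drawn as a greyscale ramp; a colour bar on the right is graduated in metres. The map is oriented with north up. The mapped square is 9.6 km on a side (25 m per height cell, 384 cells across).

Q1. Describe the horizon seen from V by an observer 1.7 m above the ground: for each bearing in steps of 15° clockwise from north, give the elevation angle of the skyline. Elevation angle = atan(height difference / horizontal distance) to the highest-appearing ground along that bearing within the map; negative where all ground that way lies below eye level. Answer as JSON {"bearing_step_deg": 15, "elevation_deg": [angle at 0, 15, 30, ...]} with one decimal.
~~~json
{"bearing_step_deg": 15, "elevation_deg": [8.3, 8.0, 10.0, 8.5, 6.2, 8.1, 10.6, 11.8, 17.9, 19.8, 19.0, 18.6, 17.5, 15.5, 12.5, 11.1, 7.1, 5.3, 4.5, 4.7, 5.5, 9.5, 9.1, 8.7]}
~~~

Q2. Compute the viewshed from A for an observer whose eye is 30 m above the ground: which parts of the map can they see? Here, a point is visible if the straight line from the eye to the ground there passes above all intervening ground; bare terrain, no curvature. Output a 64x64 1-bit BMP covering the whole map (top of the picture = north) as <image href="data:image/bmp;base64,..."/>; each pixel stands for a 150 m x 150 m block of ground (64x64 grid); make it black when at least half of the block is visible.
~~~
<image width="64" height="64" href="data:image/bmp;base64,Qk0+AgAAAAAAAD4AAAAoAAAAQAAAAEAAAAABAAEAAAAAAAACAAATCwAAEwsAAAIAAAAAAAAA////AAAAAAAHx4//AAAAAAgvnH4AAAAAiDwAHnAAAACIPAAO4AAAAAw8AAfgAAAAXH4AAOAAEADYeAAA4AAAANAwB8BAAAAA8CyP8AAAAAD4fY/8AAAAAPD9H/+AAAAA8T0//8AAAADyeH///4AAAPJgf///4AAA+ADB///wAAD4AEH//vAAAEAAQf/8cAAAAABh/xzwAAAAADP8HfAAAAAAH/Ad8AAAAAAP4A/wAAAAAAPAAI0AAAAAAMAABwIAAAAAAAADBwAAAAAAAAADgAAAAAAAAAGAAAAAAAAAAAAABAAAAAAAAAACAAIAAAAAAAIAAgAAAAAAASAAAAAAAAAAAAAAAAAAAAAAAAAAAAAAAAAAAAAAAAAAAgAAAAAAAAAAAAAAAAAAAAAAAAAAAAAAAAAAAAAAAAAAAAAAAAAAAAAAAAAAAAAAAAAAAAAAAAAAAAAAAAAAAAAAAAAAAAAAAAAAAAAAAAAAAAAAAAAAAAAAAAAAAAAAAAAAAAAAAAAAAAAAAAAAAAAAAAAAAAAAAAAAAAAAAAAAAAAAAAAAAAAAAAAAAAAAAAAAAAAAAAAAAAAAAAAAAAAAAAAAAAAAAAAAAAAAAAAAAAAAAAAAAAAAAAAAAAAAAAAAAAAAAAAAAAAAAAAAAAAAAAAAAAAAAAAAAAAAAAAAAAAAAAAAAAAAAAAAAA=="/>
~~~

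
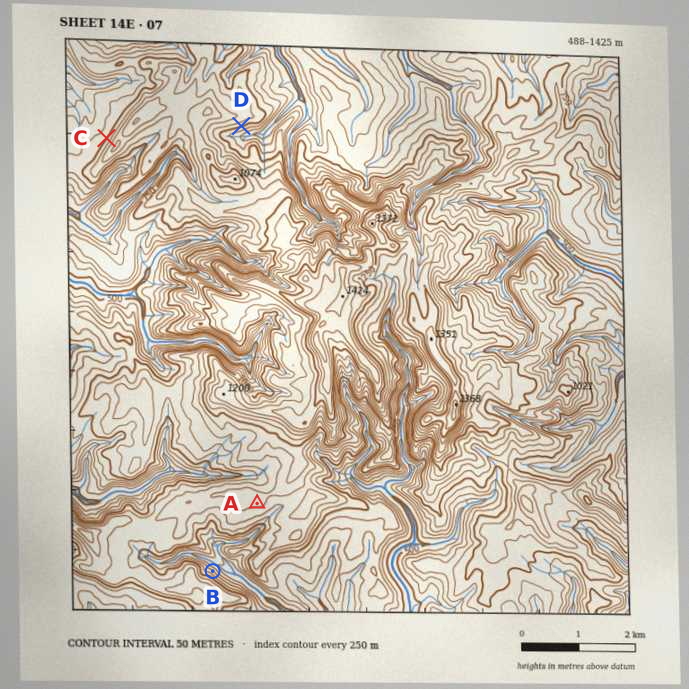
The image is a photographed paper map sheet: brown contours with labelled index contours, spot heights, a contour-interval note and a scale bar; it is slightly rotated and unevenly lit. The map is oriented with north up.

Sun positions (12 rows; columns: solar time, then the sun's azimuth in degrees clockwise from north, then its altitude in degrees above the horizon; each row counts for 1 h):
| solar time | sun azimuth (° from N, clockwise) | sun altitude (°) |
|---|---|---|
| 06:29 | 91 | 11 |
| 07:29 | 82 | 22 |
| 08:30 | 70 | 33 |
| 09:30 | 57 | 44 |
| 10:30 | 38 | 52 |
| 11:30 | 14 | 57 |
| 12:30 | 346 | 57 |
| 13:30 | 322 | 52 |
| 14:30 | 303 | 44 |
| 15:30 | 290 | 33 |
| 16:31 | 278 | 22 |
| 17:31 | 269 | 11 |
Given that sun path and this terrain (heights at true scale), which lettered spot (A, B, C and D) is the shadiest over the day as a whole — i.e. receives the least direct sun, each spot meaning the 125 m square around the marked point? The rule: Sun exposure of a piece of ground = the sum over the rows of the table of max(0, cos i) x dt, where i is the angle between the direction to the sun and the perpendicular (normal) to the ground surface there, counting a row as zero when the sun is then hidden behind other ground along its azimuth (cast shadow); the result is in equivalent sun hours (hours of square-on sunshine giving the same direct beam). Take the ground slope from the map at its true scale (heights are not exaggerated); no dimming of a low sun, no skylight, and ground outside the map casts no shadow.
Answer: D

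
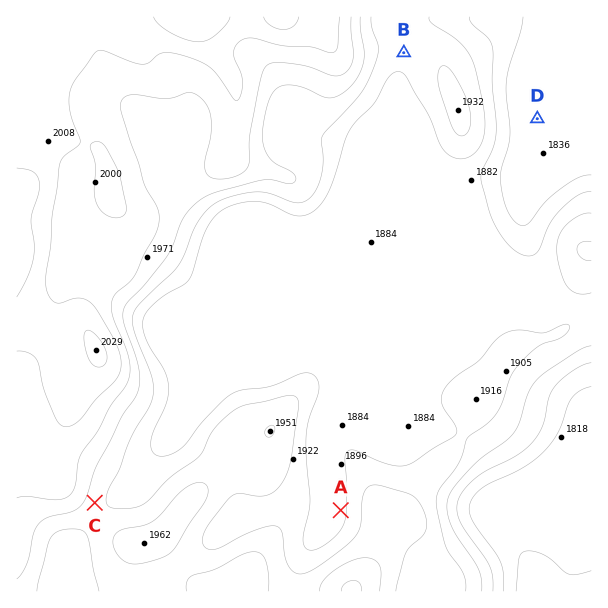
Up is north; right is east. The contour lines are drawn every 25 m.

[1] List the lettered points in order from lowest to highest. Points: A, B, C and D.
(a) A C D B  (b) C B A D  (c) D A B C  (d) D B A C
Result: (c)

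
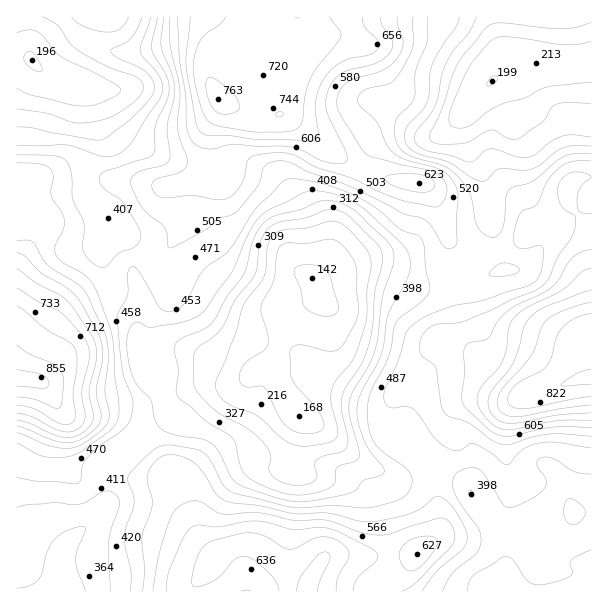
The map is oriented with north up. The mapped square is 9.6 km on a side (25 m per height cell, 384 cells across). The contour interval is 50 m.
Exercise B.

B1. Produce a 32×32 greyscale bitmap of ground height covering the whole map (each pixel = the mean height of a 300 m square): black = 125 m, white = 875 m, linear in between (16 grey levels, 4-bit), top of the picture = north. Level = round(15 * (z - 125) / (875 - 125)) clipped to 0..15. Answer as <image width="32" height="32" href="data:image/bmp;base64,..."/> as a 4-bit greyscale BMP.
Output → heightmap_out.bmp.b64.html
<image width="32" height="32" href="data:image/bmp;base64,Qk12AgAAAAAAAHYAAAAoAAAAIAAAACAAAAABAAQAAAAAAAACAAATCwAAEwsAABAAAAAAAAAAAAAAABEREQAiIiIAMzMzAERERABVVVUAZmZmAHd3dwCIiIgAmZmZAKqqqgC7u7sAzMzMAN3d3QDu7u4A////AFREVniquqq7y6mZh2VVVlVVRVZ4mruqu8uqmph2VWZlVUVWeJq7u7q7qZmph2ZmZlVVVniZqqqpqZiImYdmZmZVVVV4iZiIh3d3d4h2ZmZmZmZmeIiHZlRVZmZ3Zmd2Znd3ZniIdlQzNFVmd2Z3dmZ3h2Znh3VEMzRFZ3d3eHd3iaqGZmZVQzIiRnd4iJmIiLzcqGZVVDMhEkZ3eIm8u6rd3KhmVEMiESNGeIiazu7d7uyoZVQyIREiRniJmr3u7u7cp1VUMiESIjR4iZqs3u7d3KdVVDMiEiEjaJmaq83u3cuXVVVDIhERE1eJmavN7ty6h2ZmVDIREBNWeIiavN3LqYdmd2UyEQATVmd3eJq8uph3Z3dmUxEBEkVnd3d4q6l3Z3d3dlMRERJFZ3d3eJqYd2Znd3dkIiEjRmd3d4iJiIdmZ4iHdUMyNGd4d2eIiYh2ZniIiIZlRFZ4iIZneJiIdmeImZmHdmZ4mql2ZniYiHZneImZmHeJmZmHZVVWiGZmVWZ5mZmZqpiHVERURWZVREVWibu7u7qYdkMzQ0RERDM0RnrMzMy5iHZUIjMzRDIiIzV6zczMuYd3ZCIiMzMiIiM1eszMzLqYh2UyIiIiIiM0VovMzMzLqphlQiIiIiI0RFaKzMzMzLuodlMiIjMzRDNGirzMzMy6mHZUM0RD"/>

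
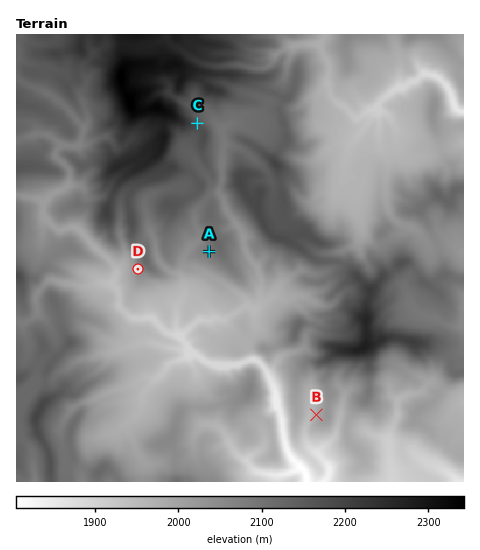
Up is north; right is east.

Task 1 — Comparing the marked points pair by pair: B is below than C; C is above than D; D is below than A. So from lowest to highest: B D A C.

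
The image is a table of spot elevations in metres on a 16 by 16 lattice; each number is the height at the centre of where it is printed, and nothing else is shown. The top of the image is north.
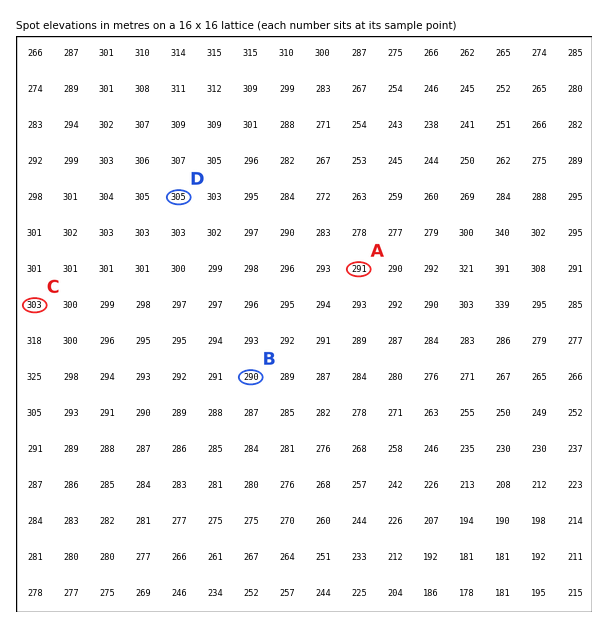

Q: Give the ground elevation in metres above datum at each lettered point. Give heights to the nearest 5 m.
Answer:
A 290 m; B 290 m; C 305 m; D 305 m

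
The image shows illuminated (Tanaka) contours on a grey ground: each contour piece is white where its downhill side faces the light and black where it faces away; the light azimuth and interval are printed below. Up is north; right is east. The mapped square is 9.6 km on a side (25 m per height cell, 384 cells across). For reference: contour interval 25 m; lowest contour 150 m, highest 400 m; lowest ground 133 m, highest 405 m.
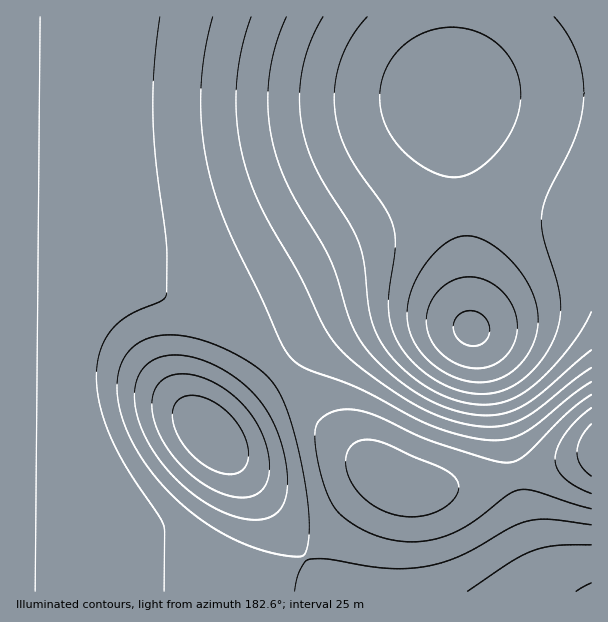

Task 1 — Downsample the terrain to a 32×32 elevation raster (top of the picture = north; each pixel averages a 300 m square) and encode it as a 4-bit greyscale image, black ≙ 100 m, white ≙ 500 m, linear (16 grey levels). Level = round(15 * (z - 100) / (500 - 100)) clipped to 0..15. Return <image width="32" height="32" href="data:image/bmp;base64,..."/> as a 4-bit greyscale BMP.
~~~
<image width="32" height="32" href="data:image/bmp;base64,Qk12AgAAAAAAAHYAAAAoAAAAIAAAACAAAAABAAQAAAAAAAACAAATCwAAEwsAABAAAAAAAAAAAAAAABEREQAiIiIAMzMzAERERABVVVUAZmZmAHd3dwCIiIgAmZmZAKqqqgC7u7sAzMzMAN3d3QDu7u4A////ADMzM0RERERVVVVVVVZmZmczMzNEREREVVVVVVVVVmZmMzMzREREVVVVRERERVVWZjMzM0RERVVVVEQzM0RFVVUzMzNERVZmZVQzMzMzREREMzMzRFVnd2VEMyIjM0REMzMzM0VWd3dlQzIiIzM0QzIzMzRFZ4iHZUMzIzM0REMiMzM0VniIh2VDMzNERVVEMjMzNFZ4iHZVRDNEVWZmVDIzM0RmeId2VEREVWd4h2ZUMzNFVnd2ZVREVWZ4mZmHZTMzRFZmZlVVVVZ4maqqmHYzM0RVVVVUVVVneJq7upmHMzM0RFRERFVWZ4mru7uphzMzNEREREVVZneJq7u6qYgzMzNERERFVWZ3iaq7uqmIMzMzREREVVZmeImaqqqZiDMzM0RERFVWZ3iJmqqpmYgzMzNEREVVZmd4iZmZmZiIMzMzRERFVWZ3eImZmZmYiDMzMzRERVZmd4iJmZmZmIgzMzM0RFVWZ3iImZmZmZiIMzMzRERVVmd4iZmZmZmZiDMzM0REVWZ3iImZqqqZmZgzMzNERFVmd4iZmqqqqZmYMzMzRERVZneImZqqqqmZmDMzM0REVWZ3iJmaqqqpmZgzMzNERFVmd4iZmqqqqZmYMzMzRERVZneImZqqqqmZmDMzMzREVWZ3iImZmqqZmZgzMzM0RFVWZ3iJmZmZmZmI"/>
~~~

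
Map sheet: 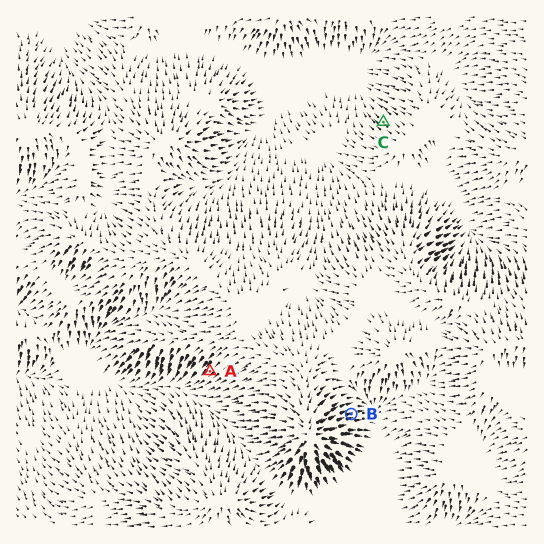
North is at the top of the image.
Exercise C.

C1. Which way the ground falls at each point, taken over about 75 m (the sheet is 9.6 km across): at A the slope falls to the SW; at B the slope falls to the E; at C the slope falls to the NW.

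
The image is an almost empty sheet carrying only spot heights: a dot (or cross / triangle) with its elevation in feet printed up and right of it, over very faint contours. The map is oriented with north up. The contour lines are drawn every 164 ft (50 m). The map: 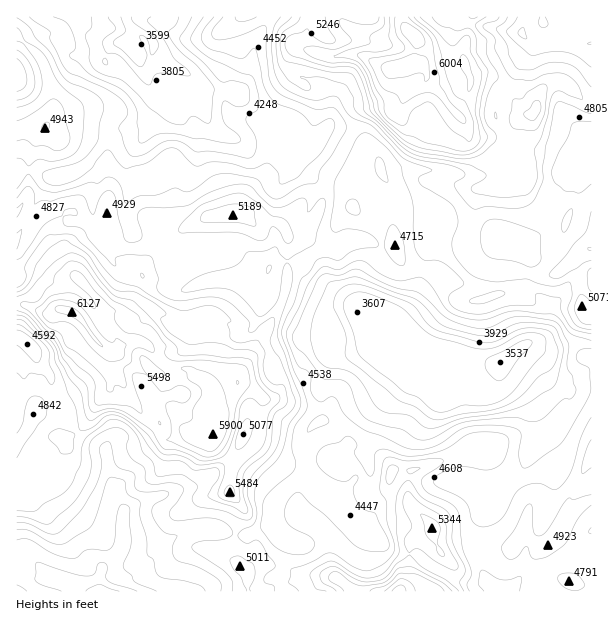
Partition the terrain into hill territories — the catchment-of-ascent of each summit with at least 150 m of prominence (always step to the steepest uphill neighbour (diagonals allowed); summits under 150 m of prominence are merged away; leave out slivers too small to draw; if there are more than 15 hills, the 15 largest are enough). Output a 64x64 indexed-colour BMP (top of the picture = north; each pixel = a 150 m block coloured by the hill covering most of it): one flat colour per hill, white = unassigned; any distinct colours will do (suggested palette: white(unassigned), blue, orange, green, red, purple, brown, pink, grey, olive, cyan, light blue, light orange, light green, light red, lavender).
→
<image width="64" height="64" href="data:image/bmp;base64,Qk12CAAAAAAAAHYAAAAoAAAAQAAAAEAAAAABAAQAAAAAAAAIAAATCwAAEwsAABAAAAAAAAAA////ALR3HwAOf/8ALKAsACgn1gC9Z5QAS1aMAMJ34wB/f38AIr28AM++FwDox64AeLv/AIrfmACWmP8A1bDFACIiIiERERERERERERERETMzMzMzMzMzMzMzMRERERERIiIRERERERERERERERETMzMzMzMzMzMzMzMREREREREiIREREREREREREREREREzMzMzMzMzMzMzMxERERERESIRERERERERERERERERETMzMzMzMzMzMzMxERERERERERERERERERERERERERERMzMzMzMzMzMzMzEREREREREREREREREREREREREREREREzMzMzMzMzMzMRERERERERERERERERERERERERERERERMzMzMzMzMzMxERERERERERERERERERERERERERERERETMzMzMzMzMzMREREREREREREREREREREREREREREREREzMzMzMzMzMxERERERERERERERERERERERERERERERETMzMzMzMzMzERERERERERERERERERERERERERERERESMzMzMzMzMzMRERERERERERERERERERERERERERERESIjMzMzMzMzMRERERERERERERERERERERERERERERESIiIzMzMzMzMRERERERERERERERERERERERERERERERIiIiMzMzMzMxEREREREREREREREREREREREREREREREiIiIzMzMzMzEREREREREREREREREREREREREREREREiIiIjMzMzMzERERERERERERERERERERERERERERERESIiIiMzMzMzMRERERERERERERERERERERERERERERERIiIiIjMzMzMRERERERERERERERERERERERERERERERESIiIiMzMzMREREREREREREREREREREREREREREREREREiIiIzMzMxERERERERERERERERERERERERERERERERESIiIiMzMzERERERERERERERERERERERERERERERERERIiIiIjMzMiIhEREREREREREREREREREREREREREREREiIiIiIzMiIiIhERERERERERERERERERERERERERERESIiIiIjMyIiIiEREREiIhEREREREREREREREREREREREiIiIiIiIiIiIREREiIiERERERERERERERERERERERESIiIiIiIiIiIiEREiIiIREREREREREREREREREREREREiIiIiIiIiIiIhEiIiIhERERERERERERERERERERERIiIiIiIiIiIiIiIiIiIiEREREREREREREREREREREREiIiIiIiIiIiIiIiIiIiIRERERERERERERERERERERESIiIiIiIiIiIiIiIiIiIhEREREREREREREREREREREREiIiIiIiIiIiIiIiIiIiEREREREREREREREREREREREREiIiIiIiIiIiIiIiIiIRERERERERERERERERERERERERIiIiIiIiIiIiIiIiIhEREREREREREREREREREREREREiIiIiIiIiIiIiIiIiERERERERERERERERERERERERESIiIiIiIiIiIiIiIiIREREREREREREREREREREREREREiIiIiIiIiIiIiIiIhERERERERERERERERERERERERERIiIiIiIiIiIiIiIiEREREREREREREREREREREREREREiIiIiIiIiIiIiIiIRERERERERERERERERERERERERERIiIiIiIiIiIiIiIhEREREREREREREREREREREREREREiIiIiIiIiIiIiIiEREREREREREREREREREREREREREiIiIiIiIiIiIiIiIREREREREREREREREREREREREREiIiIiIiIiIiIiIiIhEREREREREREREREREREREREREiIiIiIiIiIiIiIiIiERERERERERERERERERERERERESIiIiIiIiIiIiIiIiIREREREREREREREREREREREREREiIiIiIiIiIiIiIiIhERERERERIiERERERERERERERERIiIiIiIiIiIiIiIiERIiERERIiIhERERERERERERERESIiIiIiIiIiIiIiIiIiIiEREiIiERERERERERERERESIiIiIiIiIiIiIiIiIiIiIhERIiIiERERERESIRERERIiIiIiIiIiIiIiIiIiIiIiEREiIiIhERERERIiERERIiIiIiIiIiIiIiIiIiIiIiIhERIiIiEREiIiIiIhERIiIiIiIiIiIiIiIiIiIiIiIiIhESIiIRIiIiIiIiISIiIiIiIiIiIiIiIiIiIiIiIiIiIiIiIRIiIiIiIiIiIiIiIiIiIiIiIiIiIiIiIiIiIiIiIiIREiIiIiIiIiIiIiIiIiIiIiIiIiIiIiIiIiIiIiIiIiESIiIiIiIiIiIiIiIiIiIiIiIiIiIiIiIiIiIiIiIiIiIiIiIiIiIiIiIiIiIiIiIiIiIiIiIiIiIiIiIiIiIiIiIiIiIiIiIiIiIiIiIiIiIiIiIiIiIiIiIiIiIiIiIiIiIiIiIiIiIiIiIiIiIiIiIiIiIiIiIiIiIiIiIiIiIiIiIiIiIiIiIiIiIiIiIiIiIiIiIiIiIiIiIiIiIiIiIiIiIiIiIiIiIiIiIiIiIiIiIiIiIiIiIiIiIiIiIiIiIiIiIiIiIiIiIiIiIiIiIiIiIiIiIiIiIiIiIiIiIiIiIiIiIiIiIiIiIiIiIiIiIiIiIiIiIiIiIiIiIiIiIiIiIiIiIiIiIiIiIiIiIiIiIiIiIiIiIiIiIiIiIiIiIiIiIiIiIiIiIiIiIiIiIiIiIi"/>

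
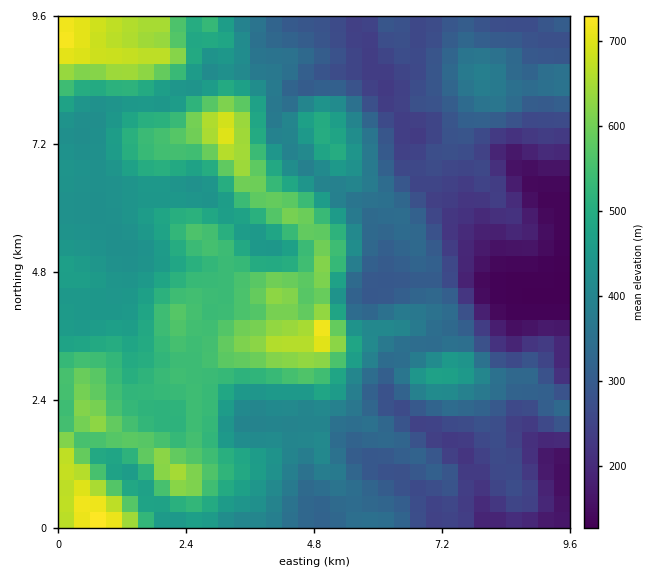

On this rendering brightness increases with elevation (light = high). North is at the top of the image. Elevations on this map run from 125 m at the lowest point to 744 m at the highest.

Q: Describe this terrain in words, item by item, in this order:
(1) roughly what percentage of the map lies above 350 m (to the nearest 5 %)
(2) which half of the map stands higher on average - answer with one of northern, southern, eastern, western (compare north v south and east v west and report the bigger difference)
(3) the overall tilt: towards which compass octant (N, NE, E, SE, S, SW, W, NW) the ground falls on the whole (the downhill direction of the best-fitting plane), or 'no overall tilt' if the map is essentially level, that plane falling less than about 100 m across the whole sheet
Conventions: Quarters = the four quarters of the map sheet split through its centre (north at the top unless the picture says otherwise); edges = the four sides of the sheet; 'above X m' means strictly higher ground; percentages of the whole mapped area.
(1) Ground above 350 m makes up about 60 % of the sheet.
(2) On average the western half of the map is the higher ground.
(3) On the whole the ground falls towards the east.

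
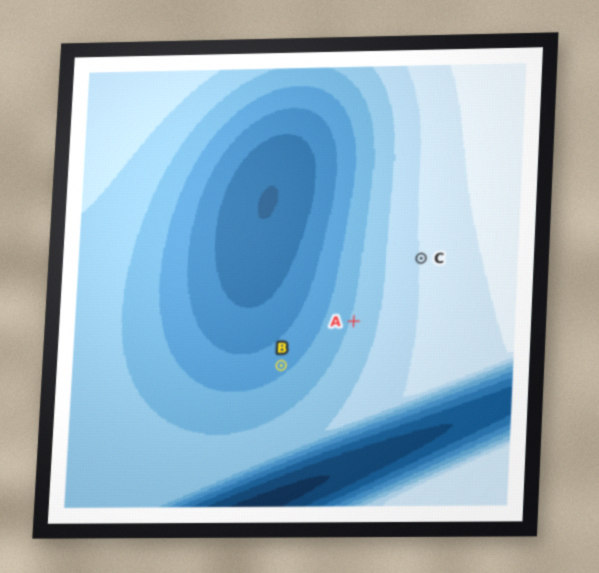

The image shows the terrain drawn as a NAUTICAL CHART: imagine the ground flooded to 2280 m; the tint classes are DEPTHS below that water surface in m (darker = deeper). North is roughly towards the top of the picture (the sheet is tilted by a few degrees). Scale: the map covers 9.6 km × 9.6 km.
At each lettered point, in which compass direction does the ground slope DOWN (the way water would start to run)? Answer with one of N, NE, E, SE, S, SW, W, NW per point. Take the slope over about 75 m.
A W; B NW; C W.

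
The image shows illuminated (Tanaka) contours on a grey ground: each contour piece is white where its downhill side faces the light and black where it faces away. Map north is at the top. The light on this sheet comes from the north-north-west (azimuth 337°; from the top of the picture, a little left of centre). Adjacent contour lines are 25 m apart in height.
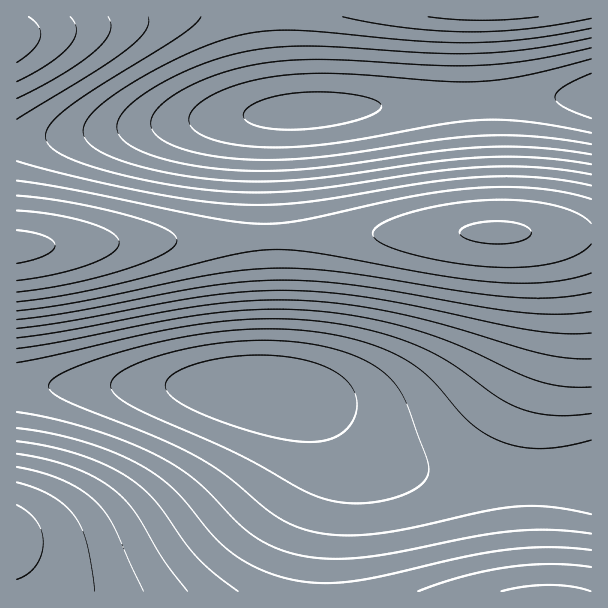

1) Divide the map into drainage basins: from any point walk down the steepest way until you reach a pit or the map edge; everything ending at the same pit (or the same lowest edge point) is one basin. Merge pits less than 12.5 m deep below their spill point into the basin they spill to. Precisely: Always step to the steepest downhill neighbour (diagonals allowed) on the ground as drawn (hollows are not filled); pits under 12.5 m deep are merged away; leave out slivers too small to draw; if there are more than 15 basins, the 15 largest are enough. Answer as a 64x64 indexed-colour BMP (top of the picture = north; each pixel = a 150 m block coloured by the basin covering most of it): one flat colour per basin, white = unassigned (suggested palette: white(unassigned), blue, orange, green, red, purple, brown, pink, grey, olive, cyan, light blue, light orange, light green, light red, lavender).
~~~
<image width="64" height="64" href="data:image/bmp;base64,Qk12CAAAAAAAAHYAAAAoAAAAQAAAAEAAAAABAAQAAAAAAAAIAAATCwAAEwsAABAAAAAAAAAA////ALR3HwAOf/8ALKAsACgn1gC9Z5QAS1aMAMJ34wB/f38AIr28AM++FwDox64AeLv/AIrfmACWmP8A1bDFABEREREREREREREREREREREREREREREREREREREREREREREREREREREREREREREREREREREREREREREREREREREREREREREREREREREREREREREREREREREREREREREREREREREREREREREREREREREREREREREREREREREREREREREREREREREREREREREREREREREREREREREREREREREREREREREREREREREREREREREREREREREREREREREREREREREREREREREREREREREREREREREREREREREREREREREREREREREREREREREREREREREREREREREREREREREREREREREREREREREREREREREREREREREREREREREREREREREREREREREREREREREREREREREREREREREREREREREREREREREREREREREREREREREREREREREREREREREREREREREREREREREREREREREREREREREREREREREREREREREREREREREREREREREREREREREREREREREREREREREREREREREREREREREREREREREREREREREREREREREREREREREREREREREREREREREREREREREREREREREREREREREREREREREREREREREREREREREREREREREREREREREREREREREREREREREREREREREREREREREREREREREREREREREREREREREREREREREREREREREREREREREREREREREREREREREREREREREREREREREREREREREREREREREREREREREREREREREREREREREREREREREREREREREREREREREREREREREREREREREREREREREREREREREREREREREREREREREREREREREREREREREREREREREREREREREREREREREREREREREREREREREREREREREREREREREREREREREREREREREREREREREREREREREREREREREREREREREREREREREREREREREREREREREREREREREREREREREREREREREREREREREREREREREREREREREREREREREREREREREREREREREREREREREREREREREREREREREREREREREREREREREREREREREREREREREREREREREREREREREREREREREREREREREREREREREREREREREREREREREREREREREREREREREREREREREREREREREREREREREREREREREREREREREREREREREREREREREREREREREREREREREREREREREREREREREREREREREREREREREREREREREREREREREREREREREREREREREREREREREREREREREREREREREREREREREREREREREREREREREREREREREREREREREREREREREREREREREREREREREREREREREREREREREREREREREREREREREREREREREREREREREREREREREREREREREREREREREREREREREREREREREREREREREREREREREREREREREREREREREREREREREREREREREREREREREiERERERERERERERERERERERERERERERERERERERERESIiIiIiIiIiIiIiIiIhERERERERERERERERERERERERIiIiIiIiIiIiIiIiIiIiIiIiIiIiIiIiIiIzMzMzMzMiIiIiIiIiIiIiIiIiIiIiIiIiIiIiIiIiIjMzMzMzMyIiIiIiIiIiIiIiIiIiIiIiIiIiIiIiIiIiMzMzMzMzIiIiIiIiIiIiIiIiIiIiIiIiIiIiIiIiIiIzMzMzMzMiIiIiIiIiIiIiIiIiIiIiIiIiIiIiIiIiIjMzMzMzMyIiIiIiIiIiIiIiIiIiIiIiIiIiIiIiIiIiMzMzMzMzIiIiIiIiIiIiIiIiIiIiIiIiIiIiIiIiIiIzMzMzMzMiIiIiIiIiIiIiIiIiIiIiIiIiIiIiIiIiIjMzMzMzMyIiIiIiIiIiIiIiIiIiIiIiIiIiIiIiIiIiMzMzMzMzIiIiIiIiIiIiIiIiIiIiIiIiIiIiIiIiIiIzMzMzMzMiIiIiIiIiIiIiIiIiIiIiIiIiIiIiIiIiIjMzMzMzMyIiIiIiIiIiIiIiIiIiIiIiIiIiIiIiIiIiMzMzMzMzIiIiIiIiIiIiIiIiIiIiIiIiIiIiIiIiIiIzMzMzMzMiIiIiIiIiIiIiIiIiIiIiIiIiIiIiIiIiIzMzMzMzMyIiIiIiIiIiIiIiIiIiIiIiIiIiIiIiIiIjMzMzMzMzIiIiIiIiIiIiIiIiIiIiIiIiIiIiIiIiIiMzMzMzMzMiIiIiIiIiIiIiIiIiIiIiIiIiIiIiIiIiIzMzMzMzMyIiIiIiIiIiIiIiIiIiIiIiIiIiIiIiIiIjMzMzMzMzIiIiIiIiIiIiIiIiIiIiIiIiIiIiIiIiIiMzMzMzMzMiIiIiIiIiIiIiIiIiIiIiIiIiIiIiIiIiIzMzMzMzMyIiIiIiIiIiIiIiIiIiIiIiIiIiIiIiIiIjMzMzMzMzIiIiIiIiIiIiIiIiIiIiIiIiIiIiIiIiIiMzMzMzMzMiIiIiIiIiIiIiIiIiIiIiIiIiIiIiIiIiIzMzMzMzMyIiIiIiIiIiIiIiIiIiIiIiIiIiIiIiIiIjMzMzMzMz"/>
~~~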